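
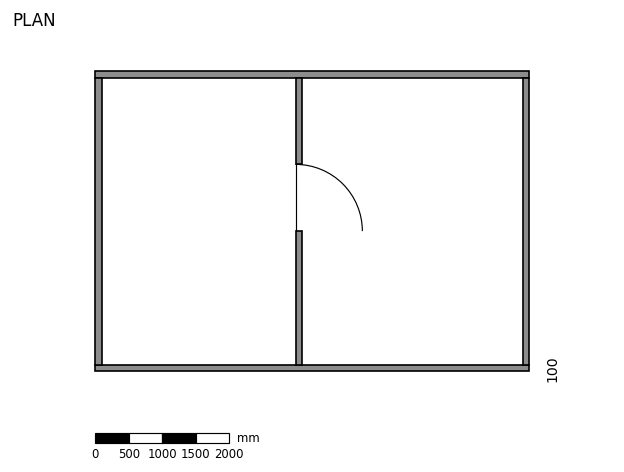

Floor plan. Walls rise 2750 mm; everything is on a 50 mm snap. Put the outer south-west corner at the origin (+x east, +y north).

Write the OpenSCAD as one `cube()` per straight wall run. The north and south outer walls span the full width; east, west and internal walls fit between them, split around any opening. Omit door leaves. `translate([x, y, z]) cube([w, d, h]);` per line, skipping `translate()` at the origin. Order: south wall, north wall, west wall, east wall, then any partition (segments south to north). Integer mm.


cube([6500, 100, 2750]);
translate([0, 4400, 0]) cube([6500, 100, 2750]);
translate([0, 100, 0]) cube([100, 4300, 2750]);
translate([6400, 100, 0]) cube([100, 4300, 2750]);
translate([3000, 100, 0]) cube([100, 2000, 2750]);
translate([3000, 3100, 0]) cube([100, 1300, 2750]);


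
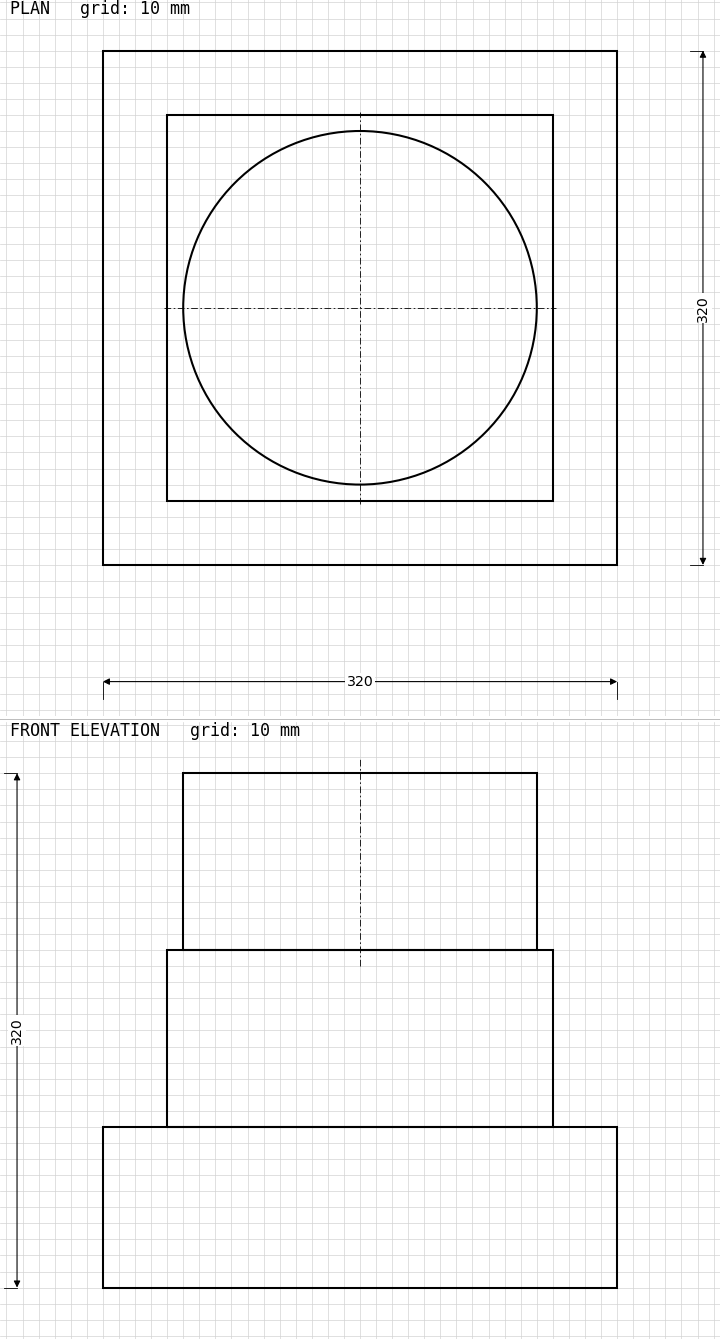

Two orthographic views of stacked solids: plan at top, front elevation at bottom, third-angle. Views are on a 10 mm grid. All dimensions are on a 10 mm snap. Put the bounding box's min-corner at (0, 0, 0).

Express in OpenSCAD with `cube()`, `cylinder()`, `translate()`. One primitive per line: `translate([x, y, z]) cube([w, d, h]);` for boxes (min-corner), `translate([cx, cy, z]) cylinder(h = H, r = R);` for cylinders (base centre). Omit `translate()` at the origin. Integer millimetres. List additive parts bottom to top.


cube([320, 320, 100]);
translate([40, 40, 100]) cube([240, 240, 110]);
translate([160, 160, 210]) cylinder(h = 110, r = 110);


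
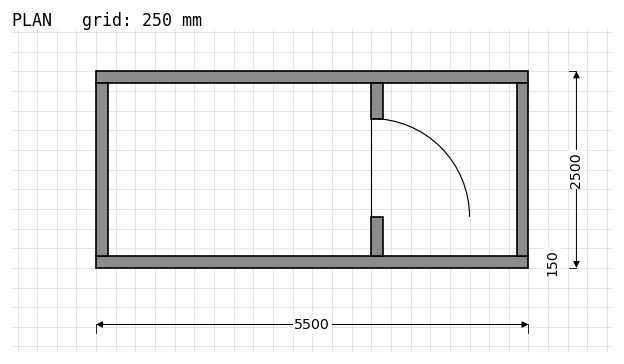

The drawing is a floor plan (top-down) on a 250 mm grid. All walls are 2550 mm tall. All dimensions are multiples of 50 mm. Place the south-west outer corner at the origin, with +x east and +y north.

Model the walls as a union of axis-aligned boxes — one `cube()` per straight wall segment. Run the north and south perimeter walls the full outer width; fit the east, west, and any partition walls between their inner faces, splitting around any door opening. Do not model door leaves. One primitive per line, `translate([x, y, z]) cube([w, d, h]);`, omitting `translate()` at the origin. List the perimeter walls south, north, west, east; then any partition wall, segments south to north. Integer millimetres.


cube([5500, 150, 2550]);
translate([0, 2350, 0]) cube([5500, 150, 2550]);
translate([0, 150, 0]) cube([150, 2200, 2550]);
translate([5350, 150, 0]) cube([150, 2200, 2550]);
translate([3500, 150, 0]) cube([150, 500, 2550]);
translate([3500, 1900, 0]) cube([150, 450, 2550]);


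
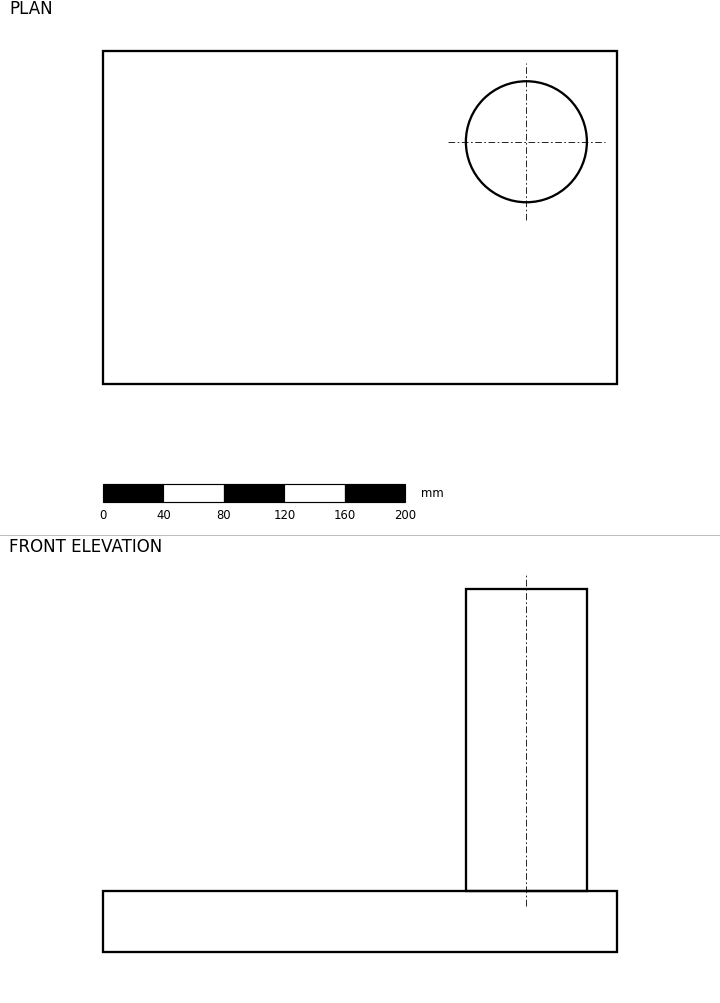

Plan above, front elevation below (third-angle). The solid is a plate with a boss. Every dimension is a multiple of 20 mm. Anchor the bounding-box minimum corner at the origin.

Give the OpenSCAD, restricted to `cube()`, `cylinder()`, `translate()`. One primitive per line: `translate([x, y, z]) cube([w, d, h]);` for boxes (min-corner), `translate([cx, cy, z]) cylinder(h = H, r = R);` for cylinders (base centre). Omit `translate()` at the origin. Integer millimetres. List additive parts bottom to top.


cube([340, 220, 40]);
translate([280, 160, 40]) cylinder(h = 200, r = 40);


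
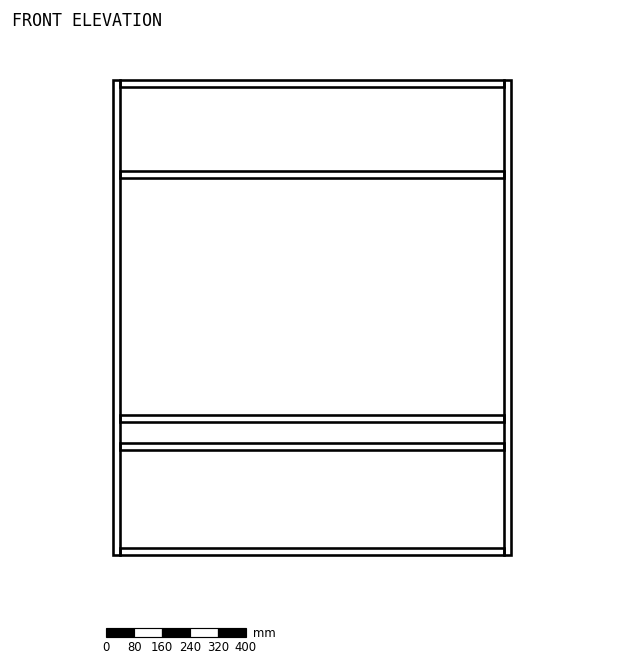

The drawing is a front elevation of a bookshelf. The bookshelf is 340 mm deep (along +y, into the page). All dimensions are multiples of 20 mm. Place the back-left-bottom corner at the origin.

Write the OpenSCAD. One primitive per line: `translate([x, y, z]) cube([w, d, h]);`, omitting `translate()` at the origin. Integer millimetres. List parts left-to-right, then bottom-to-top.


cube([20, 340, 1360]);
translate([20, 0, 0]) cube([1100, 340, 20]);
translate([20, 0, 300]) cube([1100, 340, 20]);
translate([20, 0, 380]) cube([1100, 340, 20]);
translate([20, 0, 1080]) cube([1100, 340, 20]);
translate([20, 0, 1340]) cube([1100, 340, 20]);
translate([1120, 0, 0]) cube([20, 340, 1360]);


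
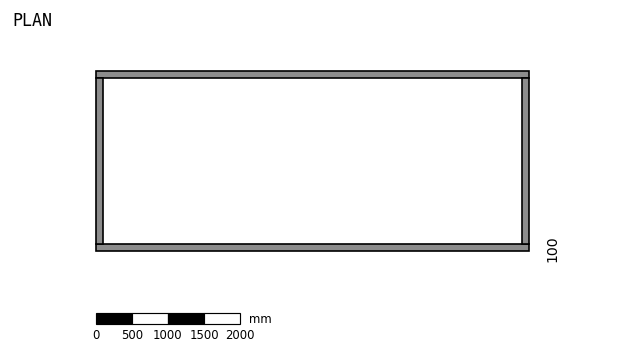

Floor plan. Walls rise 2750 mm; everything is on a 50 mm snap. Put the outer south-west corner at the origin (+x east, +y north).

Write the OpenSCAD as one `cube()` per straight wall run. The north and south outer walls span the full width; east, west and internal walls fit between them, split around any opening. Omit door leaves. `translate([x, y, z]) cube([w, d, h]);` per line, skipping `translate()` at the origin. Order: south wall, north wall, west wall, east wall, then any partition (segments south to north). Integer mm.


cube([6000, 100, 2750]);
translate([0, 2400, 0]) cube([6000, 100, 2750]);
translate([0, 100, 0]) cube([100, 2300, 2750]);
translate([5900, 100, 0]) cube([100, 2300, 2750]);


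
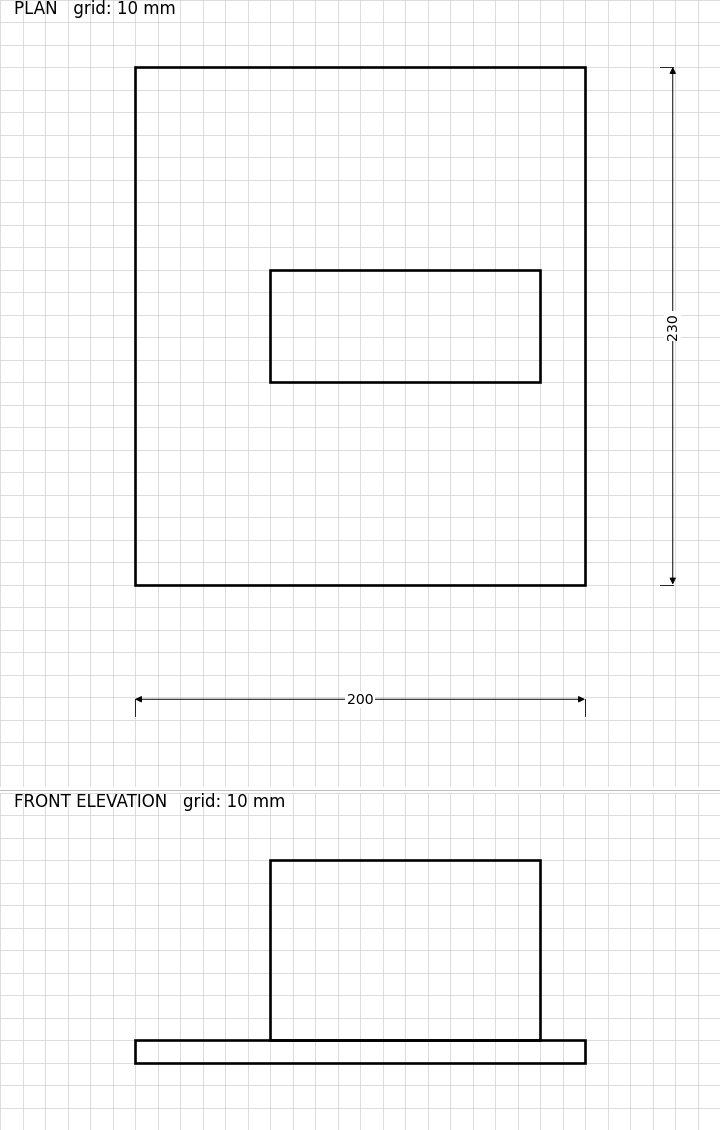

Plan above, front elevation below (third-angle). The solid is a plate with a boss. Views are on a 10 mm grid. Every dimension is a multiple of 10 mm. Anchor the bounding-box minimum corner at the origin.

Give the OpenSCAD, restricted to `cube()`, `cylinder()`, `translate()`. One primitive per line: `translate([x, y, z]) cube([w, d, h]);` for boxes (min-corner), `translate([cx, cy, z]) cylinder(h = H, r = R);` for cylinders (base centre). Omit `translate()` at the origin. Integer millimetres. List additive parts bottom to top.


cube([200, 230, 10]);
translate([60, 90, 10]) cube([120, 50, 80]);


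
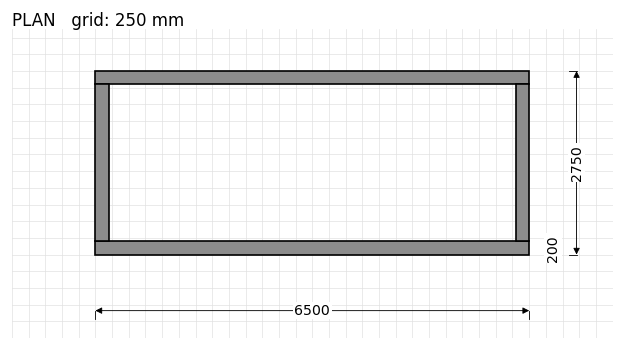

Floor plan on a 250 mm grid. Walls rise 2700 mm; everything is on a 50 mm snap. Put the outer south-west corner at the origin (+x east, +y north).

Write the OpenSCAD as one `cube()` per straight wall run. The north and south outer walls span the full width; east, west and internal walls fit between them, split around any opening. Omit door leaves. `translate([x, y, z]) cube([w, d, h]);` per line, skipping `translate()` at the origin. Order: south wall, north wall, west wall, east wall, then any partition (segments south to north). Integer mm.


cube([6500, 200, 2700]);
translate([0, 2550, 0]) cube([6500, 200, 2700]);
translate([0, 200, 0]) cube([200, 2350, 2700]);
translate([6300, 200, 0]) cube([200, 2350, 2700]);


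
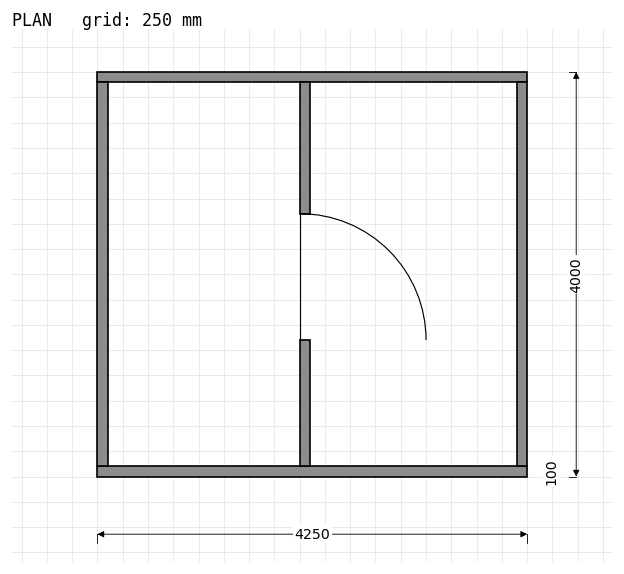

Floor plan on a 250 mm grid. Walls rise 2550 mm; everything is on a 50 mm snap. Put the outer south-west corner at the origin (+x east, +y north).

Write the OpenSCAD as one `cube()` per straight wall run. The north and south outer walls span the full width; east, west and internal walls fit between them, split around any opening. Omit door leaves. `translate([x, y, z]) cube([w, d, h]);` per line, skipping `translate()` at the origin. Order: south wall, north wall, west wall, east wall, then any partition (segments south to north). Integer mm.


cube([4250, 100, 2550]);
translate([0, 3900, 0]) cube([4250, 100, 2550]);
translate([0, 100, 0]) cube([100, 3800, 2550]);
translate([4150, 100, 0]) cube([100, 3800, 2550]);
translate([2000, 100, 0]) cube([100, 1250, 2550]);
translate([2000, 2600, 0]) cube([100, 1300, 2550]);


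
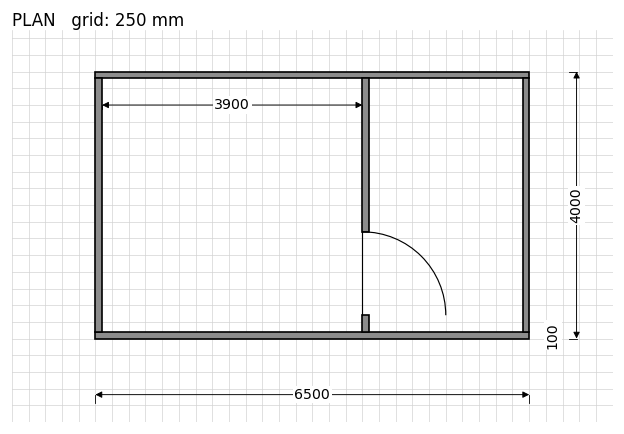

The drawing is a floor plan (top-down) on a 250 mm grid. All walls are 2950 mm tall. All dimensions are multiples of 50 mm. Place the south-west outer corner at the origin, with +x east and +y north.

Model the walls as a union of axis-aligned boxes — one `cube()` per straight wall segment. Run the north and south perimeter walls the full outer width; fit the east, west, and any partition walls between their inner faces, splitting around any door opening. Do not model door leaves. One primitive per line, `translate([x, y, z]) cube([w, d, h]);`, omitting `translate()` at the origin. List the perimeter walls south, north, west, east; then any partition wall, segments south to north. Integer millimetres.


cube([6500, 100, 2950]);
translate([0, 3900, 0]) cube([6500, 100, 2950]);
translate([0, 100, 0]) cube([100, 3800, 2950]);
translate([6400, 100, 0]) cube([100, 3800, 2950]);
translate([4000, 100, 0]) cube([100, 250, 2950]);
translate([4000, 1600, 0]) cube([100, 2300, 2950]);


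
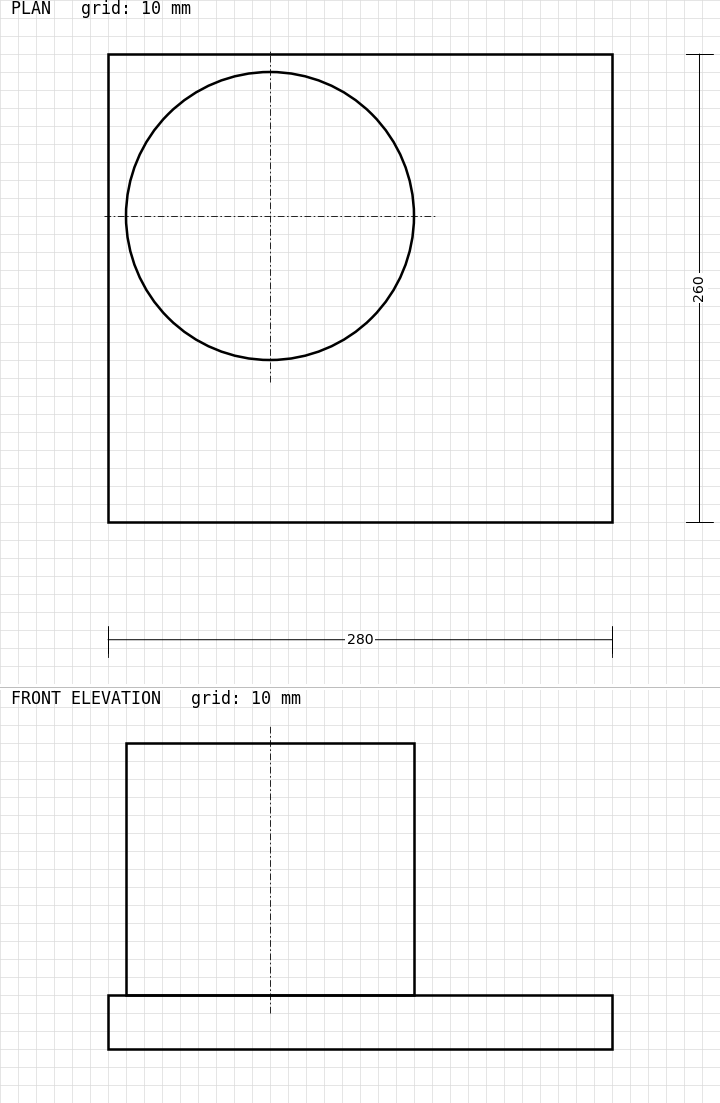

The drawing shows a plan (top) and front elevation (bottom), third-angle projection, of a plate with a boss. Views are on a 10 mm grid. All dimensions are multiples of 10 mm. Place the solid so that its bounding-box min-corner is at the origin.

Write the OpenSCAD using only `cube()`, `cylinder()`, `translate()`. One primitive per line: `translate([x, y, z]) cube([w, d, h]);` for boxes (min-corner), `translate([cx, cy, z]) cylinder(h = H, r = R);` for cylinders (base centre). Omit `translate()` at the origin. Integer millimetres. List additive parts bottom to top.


cube([280, 260, 30]);
translate([90, 170, 30]) cylinder(h = 140, r = 80);


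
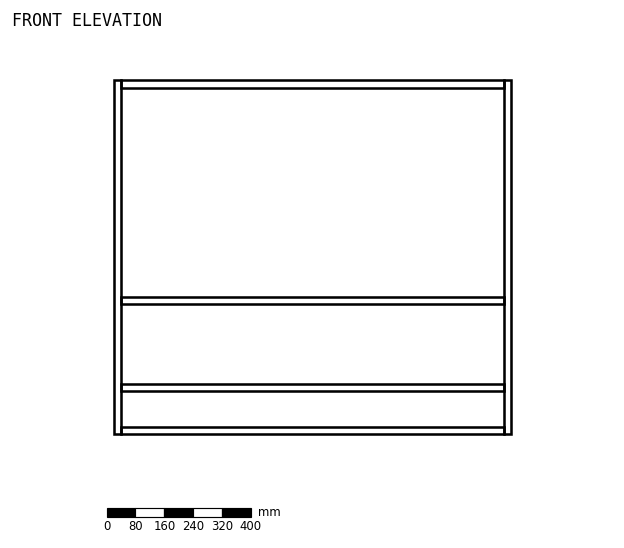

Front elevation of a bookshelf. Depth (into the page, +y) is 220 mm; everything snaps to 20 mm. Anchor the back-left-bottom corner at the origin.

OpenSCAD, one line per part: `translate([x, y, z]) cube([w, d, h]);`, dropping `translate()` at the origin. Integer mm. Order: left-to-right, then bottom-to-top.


cube([20, 220, 980]);
translate([20, 0, 0]) cube([1060, 220, 20]);
translate([20, 0, 120]) cube([1060, 220, 20]);
translate([20, 0, 360]) cube([1060, 220, 20]);
translate([20, 0, 960]) cube([1060, 220, 20]);
translate([1080, 0, 0]) cube([20, 220, 980]);


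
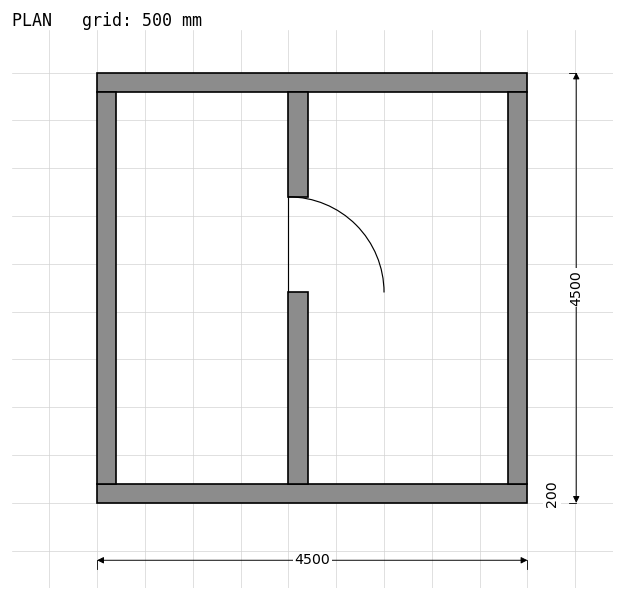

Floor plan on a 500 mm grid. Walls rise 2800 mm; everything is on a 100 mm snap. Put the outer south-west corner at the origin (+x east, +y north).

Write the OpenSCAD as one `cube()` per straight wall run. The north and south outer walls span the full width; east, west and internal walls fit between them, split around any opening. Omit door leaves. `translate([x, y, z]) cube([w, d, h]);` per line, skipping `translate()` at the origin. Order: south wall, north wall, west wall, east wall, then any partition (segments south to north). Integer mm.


cube([4500, 200, 2800]);
translate([0, 4300, 0]) cube([4500, 200, 2800]);
translate([0, 200, 0]) cube([200, 4100, 2800]);
translate([4300, 200, 0]) cube([200, 4100, 2800]);
translate([2000, 200, 0]) cube([200, 2000, 2800]);
translate([2000, 3200, 0]) cube([200, 1100, 2800]);


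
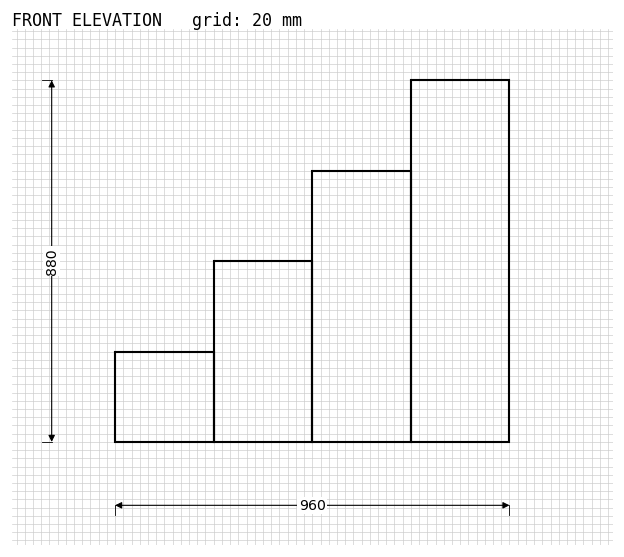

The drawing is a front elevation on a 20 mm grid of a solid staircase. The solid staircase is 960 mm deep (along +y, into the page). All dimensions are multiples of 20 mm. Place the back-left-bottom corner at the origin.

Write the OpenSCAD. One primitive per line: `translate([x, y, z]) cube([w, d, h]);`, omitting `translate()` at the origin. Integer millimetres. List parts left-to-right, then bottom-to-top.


cube([240, 960, 220]);
translate([240, 0, 0]) cube([240, 960, 440]);
translate([480, 0, 0]) cube([240, 960, 660]);
translate([720, 0, 0]) cube([240, 960, 880]);


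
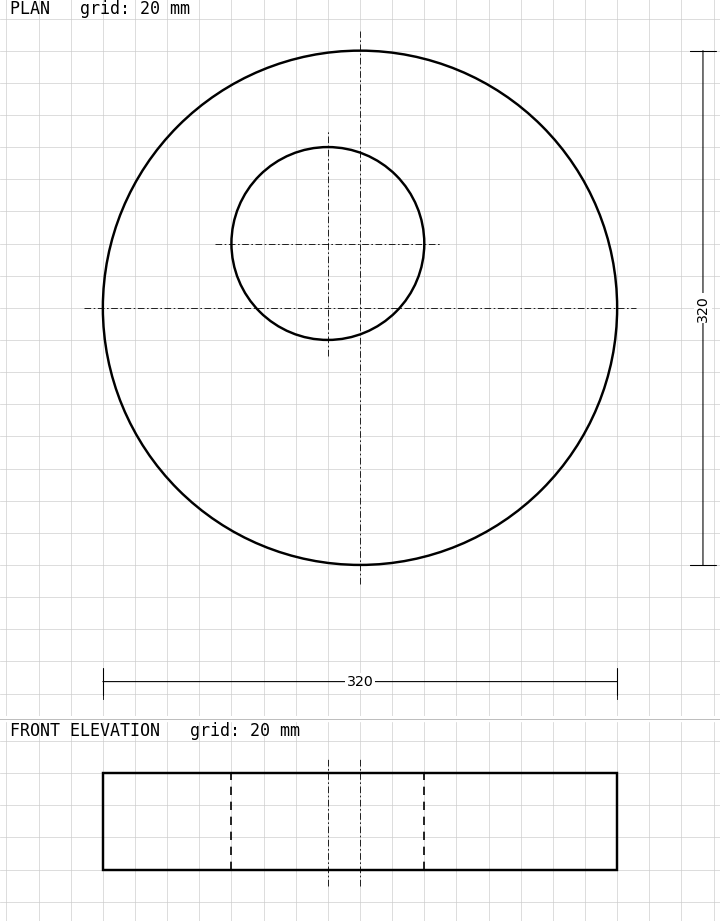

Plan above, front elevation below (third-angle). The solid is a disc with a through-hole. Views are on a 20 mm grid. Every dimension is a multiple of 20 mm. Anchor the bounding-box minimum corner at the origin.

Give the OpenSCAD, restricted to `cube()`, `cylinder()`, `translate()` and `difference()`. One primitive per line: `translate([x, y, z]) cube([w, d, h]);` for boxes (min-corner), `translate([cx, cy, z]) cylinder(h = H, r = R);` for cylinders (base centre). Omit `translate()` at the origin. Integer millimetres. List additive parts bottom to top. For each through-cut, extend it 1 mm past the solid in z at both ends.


difference() {
  translate([160, 160, 0]) cylinder(h = 60, r = 160);
  translate([140, 200, -1]) cylinder(h = 62, r = 60);
}


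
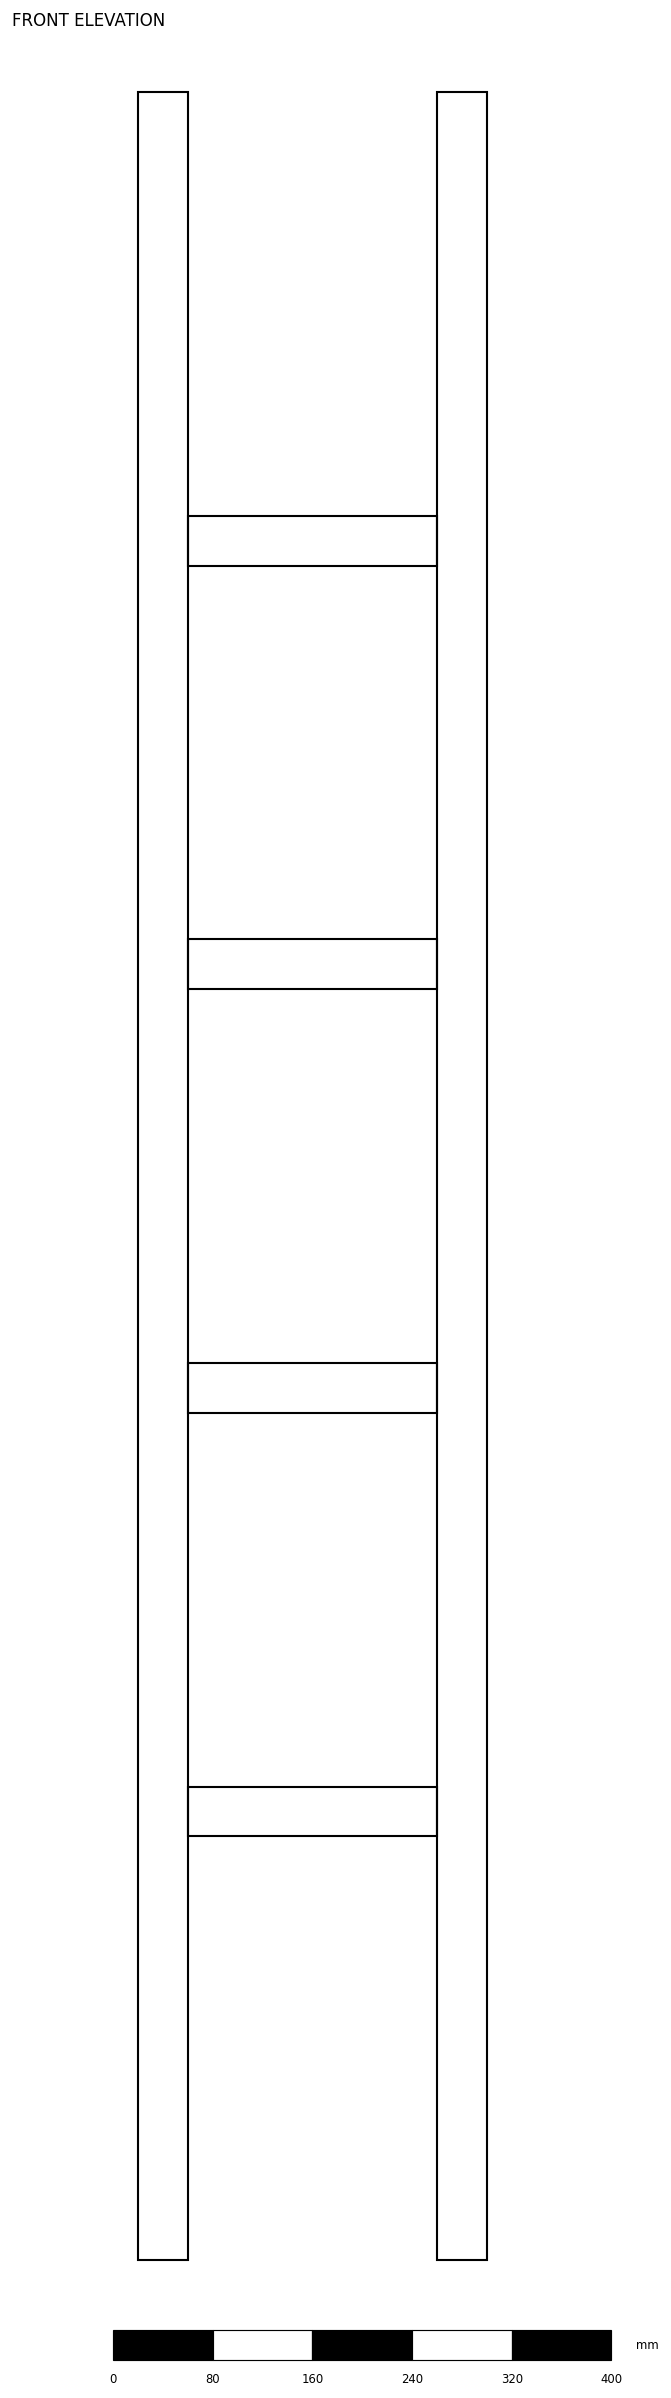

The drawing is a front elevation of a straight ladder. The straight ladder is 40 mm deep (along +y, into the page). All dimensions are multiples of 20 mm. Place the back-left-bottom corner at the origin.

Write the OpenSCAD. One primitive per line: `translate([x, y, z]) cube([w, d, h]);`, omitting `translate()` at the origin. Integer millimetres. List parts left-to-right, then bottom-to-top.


cube([40, 40, 1740]);
translate([40, 0, 340]) cube([200, 40, 40]);
translate([40, 0, 680]) cube([200, 40, 40]);
translate([40, 0, 1020]) cube([200, 40, 40]);
translate([40, 0, 1360]) cube([200, 40, 40]);
translate([240, 0, 0]) cube([40, 40, 1740]);


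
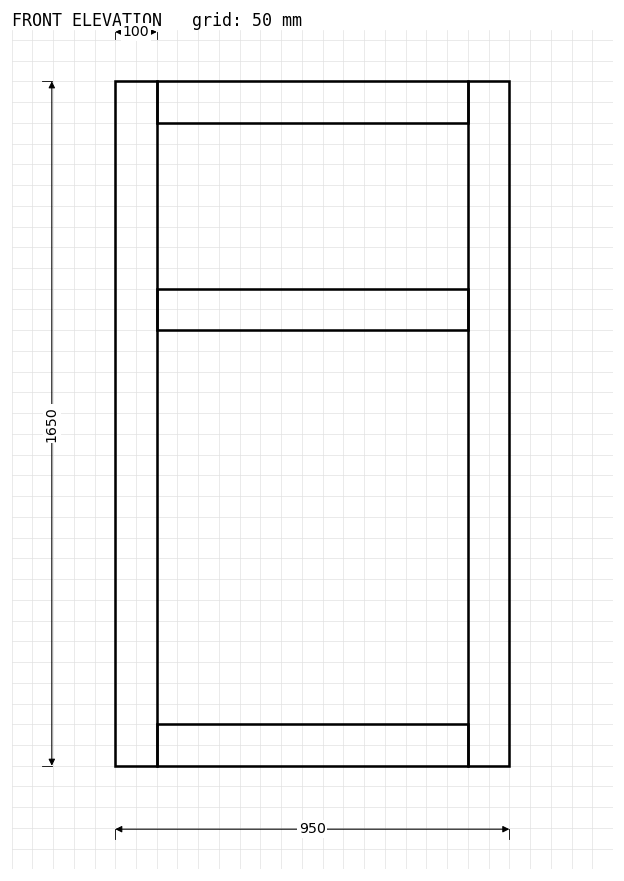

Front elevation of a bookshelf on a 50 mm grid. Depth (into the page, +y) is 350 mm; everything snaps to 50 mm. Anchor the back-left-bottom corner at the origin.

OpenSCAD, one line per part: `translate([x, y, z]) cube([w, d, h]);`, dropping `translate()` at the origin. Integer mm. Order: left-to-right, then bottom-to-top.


cube([100, 350, 1650]);
translate([100, 0, 0]) cube([750, 350, 100]);
translate([100, 0, 1050]) cube([750, 350, 100]);
translate([100, 0, 1550]) cube([750, 350, 100]);
translate([850, 0, 0]) cube([100, 350, 1650]);


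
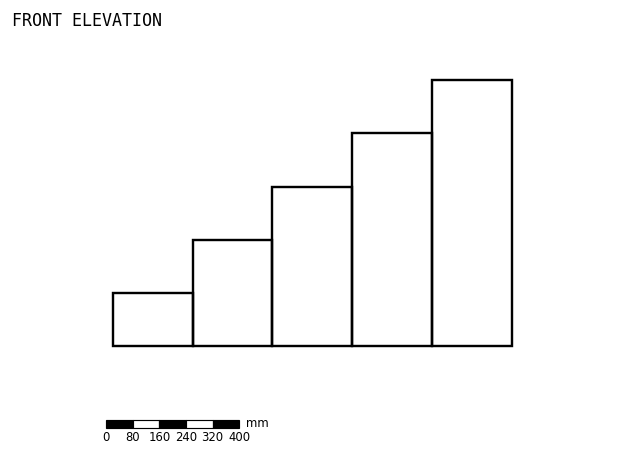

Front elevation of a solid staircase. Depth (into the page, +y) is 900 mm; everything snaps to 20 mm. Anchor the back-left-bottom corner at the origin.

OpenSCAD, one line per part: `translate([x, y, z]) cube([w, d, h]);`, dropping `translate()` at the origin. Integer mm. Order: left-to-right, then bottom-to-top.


cube([240, 900, 160]);
translate([240, 0, 0]) cube([240, 900, 320]);
translate([480, 0, 0]) cube([240, 900, 480]);
translate([720, 0, 0]) cube([240, 900, 640]);
translate([960, 0, 0]) cube([240, 900, 800]);


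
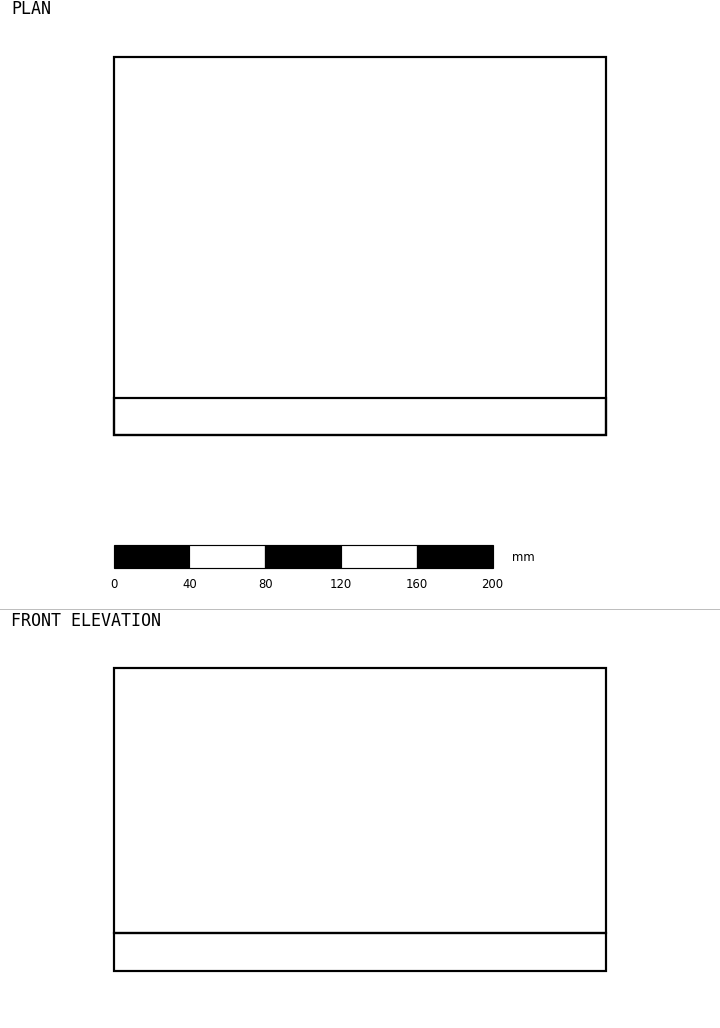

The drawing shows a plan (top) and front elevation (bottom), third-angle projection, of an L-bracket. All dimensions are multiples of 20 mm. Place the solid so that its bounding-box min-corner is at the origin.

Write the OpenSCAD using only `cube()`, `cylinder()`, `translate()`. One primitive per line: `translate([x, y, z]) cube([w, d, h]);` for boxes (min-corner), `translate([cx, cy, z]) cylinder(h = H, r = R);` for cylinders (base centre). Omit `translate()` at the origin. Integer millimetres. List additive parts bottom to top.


cube([260, 200, 20]);
translate([0, 0, 20]) cube([260, 20, 140]);


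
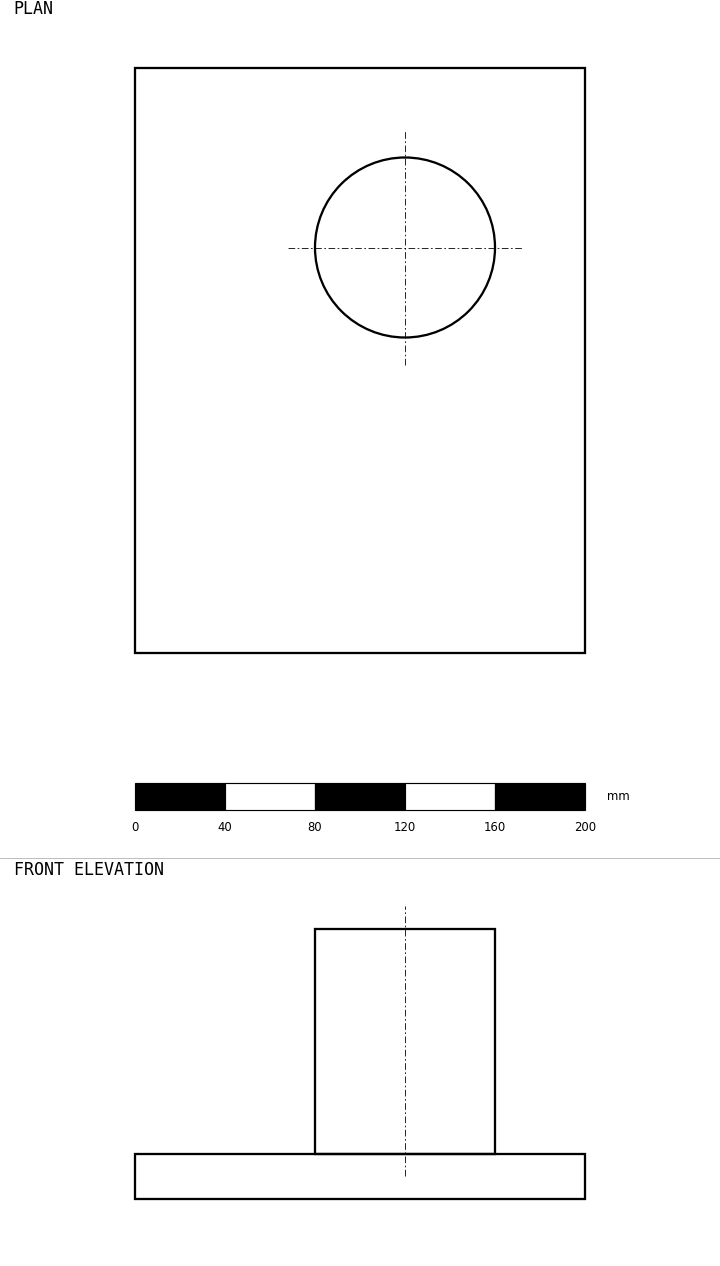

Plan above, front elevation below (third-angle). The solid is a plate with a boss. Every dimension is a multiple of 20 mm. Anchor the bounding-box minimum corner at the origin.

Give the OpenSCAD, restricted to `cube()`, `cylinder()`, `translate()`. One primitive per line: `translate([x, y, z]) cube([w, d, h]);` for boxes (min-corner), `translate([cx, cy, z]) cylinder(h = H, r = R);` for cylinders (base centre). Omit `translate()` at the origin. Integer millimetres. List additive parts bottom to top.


cube([200, 260, 20]);
translate([120, 180, 20]) cylinder(h = 100, r = 40);


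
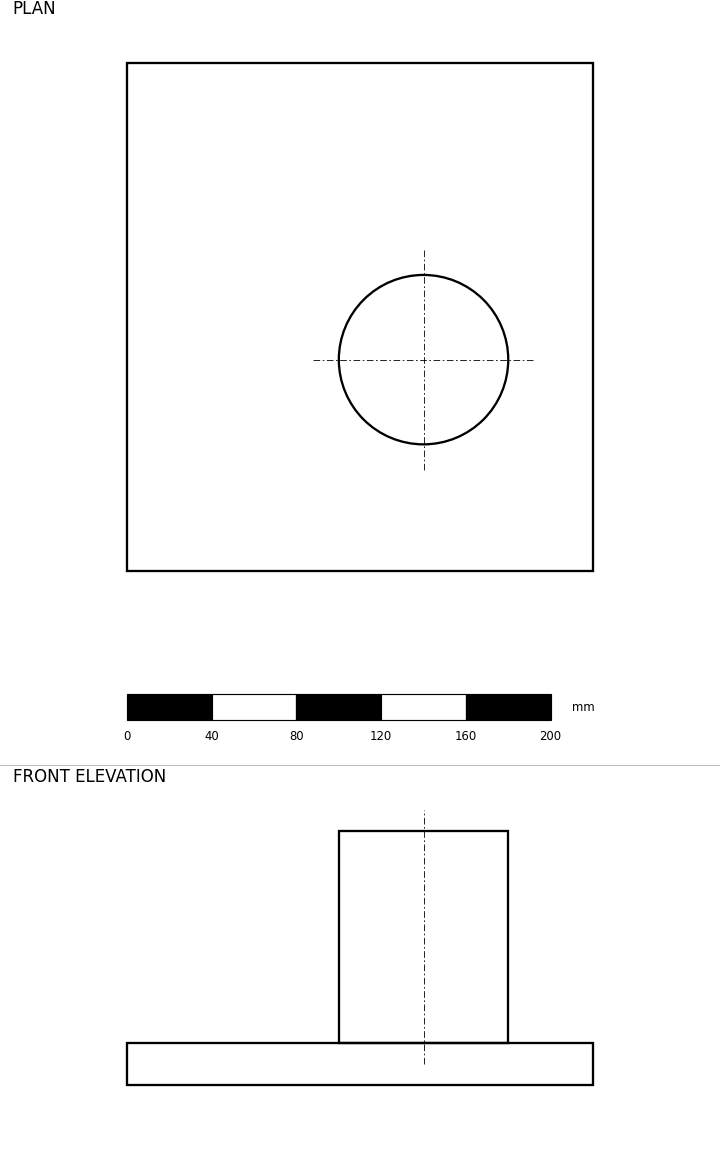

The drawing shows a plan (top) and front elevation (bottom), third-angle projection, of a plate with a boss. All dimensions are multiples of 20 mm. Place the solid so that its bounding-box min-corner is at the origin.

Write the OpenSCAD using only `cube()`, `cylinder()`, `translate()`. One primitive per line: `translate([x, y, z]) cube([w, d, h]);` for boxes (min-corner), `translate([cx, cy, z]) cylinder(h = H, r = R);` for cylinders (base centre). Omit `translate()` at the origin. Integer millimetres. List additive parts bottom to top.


cube([220, 240, 20]);
translate([140, 100, 20]) cylinder(h = 100, r = 40);


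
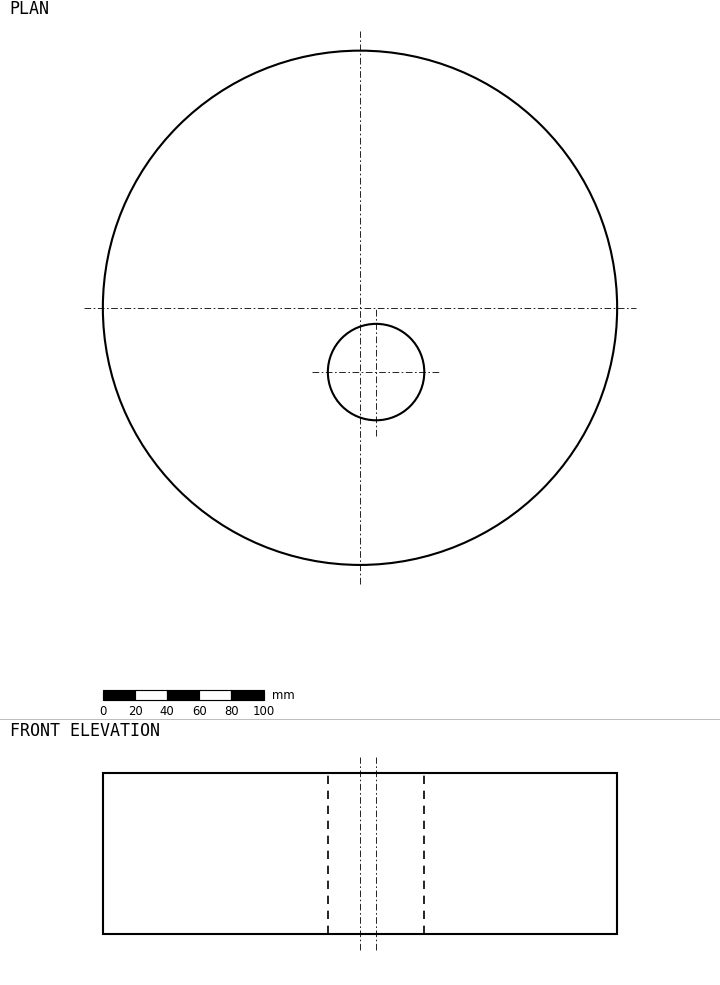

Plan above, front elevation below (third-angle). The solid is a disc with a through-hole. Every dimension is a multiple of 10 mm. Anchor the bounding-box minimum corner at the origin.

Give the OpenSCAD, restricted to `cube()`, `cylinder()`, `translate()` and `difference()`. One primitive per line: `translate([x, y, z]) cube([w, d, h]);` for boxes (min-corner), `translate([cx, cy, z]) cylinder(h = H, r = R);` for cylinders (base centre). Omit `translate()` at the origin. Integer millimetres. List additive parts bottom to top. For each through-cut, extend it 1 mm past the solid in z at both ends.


difference() {
  translate([160, 160, 0]) cylinder(h = 100, r = 160);
  translate([170, 120, -1]) cylinder(h = 102, r = 30);
}


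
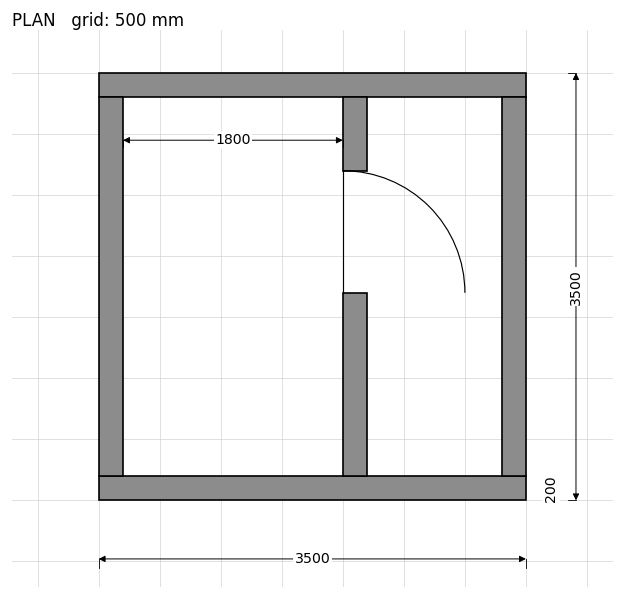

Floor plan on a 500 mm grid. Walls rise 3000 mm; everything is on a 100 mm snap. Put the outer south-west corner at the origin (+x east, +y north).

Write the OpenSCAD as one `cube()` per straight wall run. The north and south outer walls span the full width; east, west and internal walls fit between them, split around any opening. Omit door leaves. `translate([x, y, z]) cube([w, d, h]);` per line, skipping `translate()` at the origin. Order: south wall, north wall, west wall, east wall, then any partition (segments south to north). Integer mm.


cube([3500, 200, 3000]);
translate([0, 3300, 0]) cube([3500, 200, 3000]);
translate([0, 200, 0]) cube([200, 3100, 3000]);
translate([3300, 200, 0]) cube([200, 3100, 3000]);
translate([2000, 200, 0]) cube([200, 1500, 3000]);
translate([2000, 2700, 0]) cube([200, 600, 3000]);


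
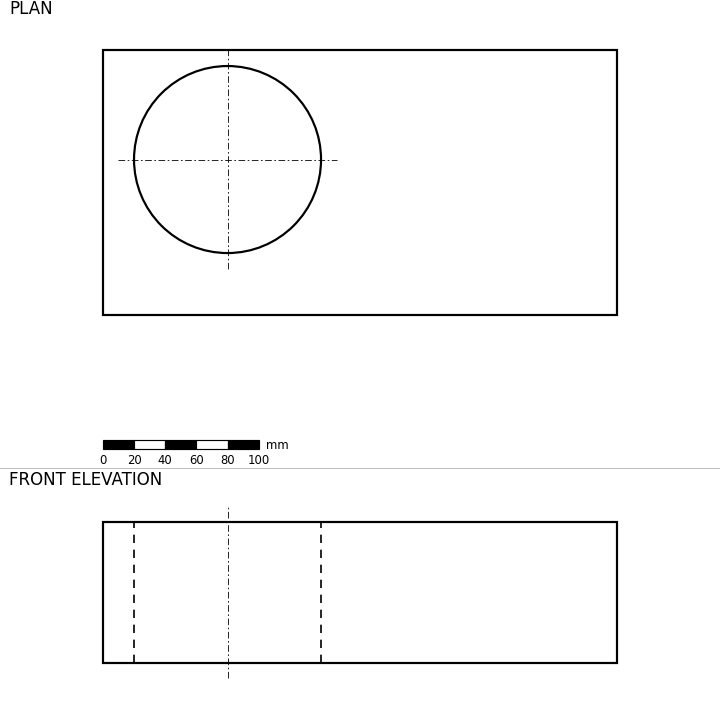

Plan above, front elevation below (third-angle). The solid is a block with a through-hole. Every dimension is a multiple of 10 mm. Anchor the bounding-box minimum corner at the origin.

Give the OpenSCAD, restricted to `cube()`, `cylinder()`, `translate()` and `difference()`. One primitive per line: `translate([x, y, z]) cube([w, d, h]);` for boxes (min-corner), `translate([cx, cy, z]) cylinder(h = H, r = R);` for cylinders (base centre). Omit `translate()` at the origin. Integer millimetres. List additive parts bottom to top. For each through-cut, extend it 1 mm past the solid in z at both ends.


difference() {
  cube([330, 170, 90]);
  translate([80, 100, -1]) cylinder(h = 92, r = 60);
}


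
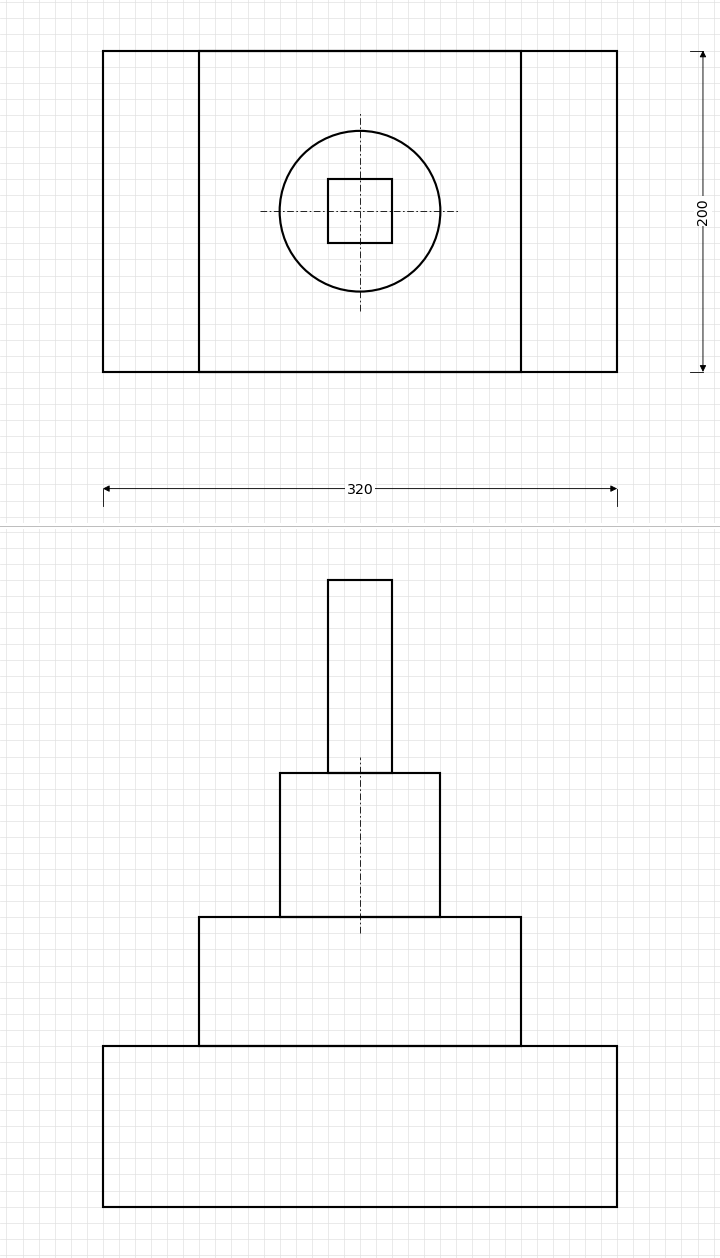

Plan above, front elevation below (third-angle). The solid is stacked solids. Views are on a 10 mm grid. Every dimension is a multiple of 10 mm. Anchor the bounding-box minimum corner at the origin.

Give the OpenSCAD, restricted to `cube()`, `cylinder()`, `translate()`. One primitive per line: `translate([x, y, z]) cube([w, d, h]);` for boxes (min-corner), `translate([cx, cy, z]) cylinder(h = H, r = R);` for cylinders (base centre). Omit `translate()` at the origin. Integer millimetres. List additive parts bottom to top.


cube([320, 200, 100]);
translate([60, 0, 100]) cube([200, 200, 80]);
translate([160, 100, 180]) cylinder(h = 90, r = 50);
translate([140, 80, 270]) cube([40, 40, 120]);


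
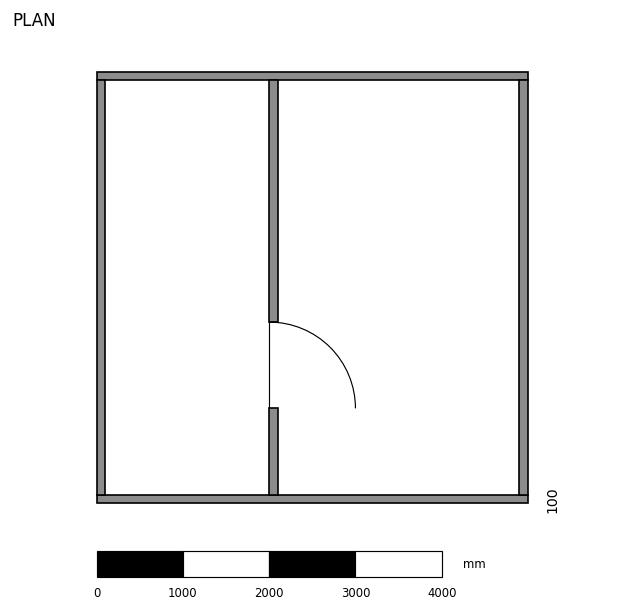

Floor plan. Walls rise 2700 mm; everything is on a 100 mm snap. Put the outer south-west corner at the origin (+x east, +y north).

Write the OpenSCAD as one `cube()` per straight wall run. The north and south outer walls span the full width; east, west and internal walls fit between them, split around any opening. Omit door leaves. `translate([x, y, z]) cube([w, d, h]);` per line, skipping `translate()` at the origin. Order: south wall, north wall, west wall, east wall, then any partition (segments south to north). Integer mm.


cube([5000, 100, 2700]);
translate([0, 4900, 0]) cube([5000, 100, 2700]);
translate([0, 100, 0]) cube([100, 4800, 2700]);
translate([4900, 100, 0]) cube([100, 4800, 2700]);
translate([2000, 100, 0]) cube([100, 1000, 2700]);
translate([2000, 2100, 0]) cube([100, 2800, 2700]);


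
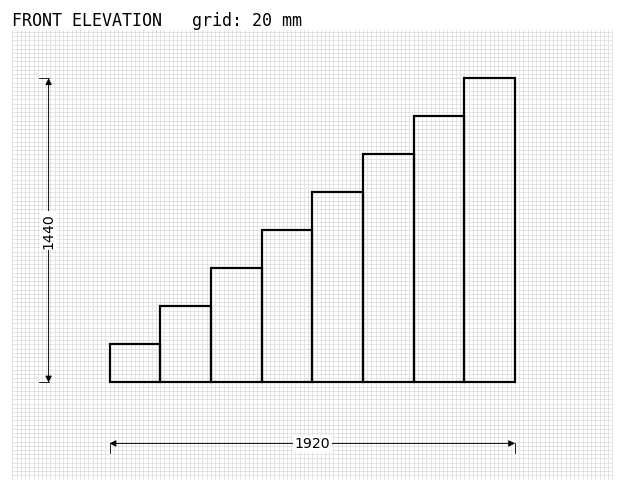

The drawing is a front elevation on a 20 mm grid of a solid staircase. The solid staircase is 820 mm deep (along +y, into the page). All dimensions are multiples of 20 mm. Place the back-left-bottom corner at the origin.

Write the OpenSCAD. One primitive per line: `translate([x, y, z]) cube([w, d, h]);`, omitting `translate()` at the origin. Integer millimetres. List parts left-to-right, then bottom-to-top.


cube([240, 820, 180]);
translate([240, 0, 0]) cube([240, 820, 360]);
translate([480, 0, 0]) cube([240, 820, 540]);
translate([720, 0, 0]) cube([240, 820, 720]);
translate([960, 0, 0]) cube([240, 820, 900]);
translate([1200, 0, 0]) cube([240, 820, 1080]);
translate([1440, 0, 0]) cube([240, 820, 1260]);
translate([1680, 0, 0]) cube([240, 820, 1440]);


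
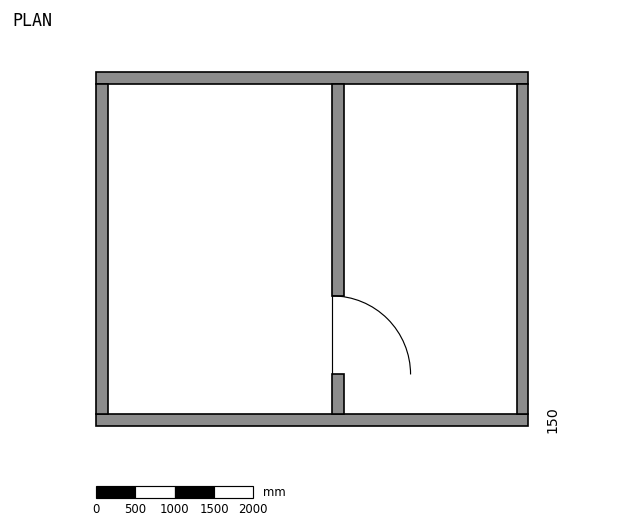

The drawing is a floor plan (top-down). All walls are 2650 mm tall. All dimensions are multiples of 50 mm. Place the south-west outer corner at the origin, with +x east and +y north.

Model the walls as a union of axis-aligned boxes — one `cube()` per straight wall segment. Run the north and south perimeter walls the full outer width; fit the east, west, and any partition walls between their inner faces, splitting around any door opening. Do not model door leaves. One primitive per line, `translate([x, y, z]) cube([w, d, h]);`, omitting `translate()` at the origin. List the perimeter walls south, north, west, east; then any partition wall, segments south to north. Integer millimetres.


cube([5500, 150, 2650]);
translate([0, 4350, 0]) cube([5500, 150, 2650]);
translate([0, 150, 0]) cube([150, 4200, 2650]);
translate([5350, 150, 0]) cube([150, 4200, 2650]);
translate([3000, 150, 0]) cube([150, 500, 2650]);
translate([3000, 1650, 0]) cube([150, 2700, 2650]);


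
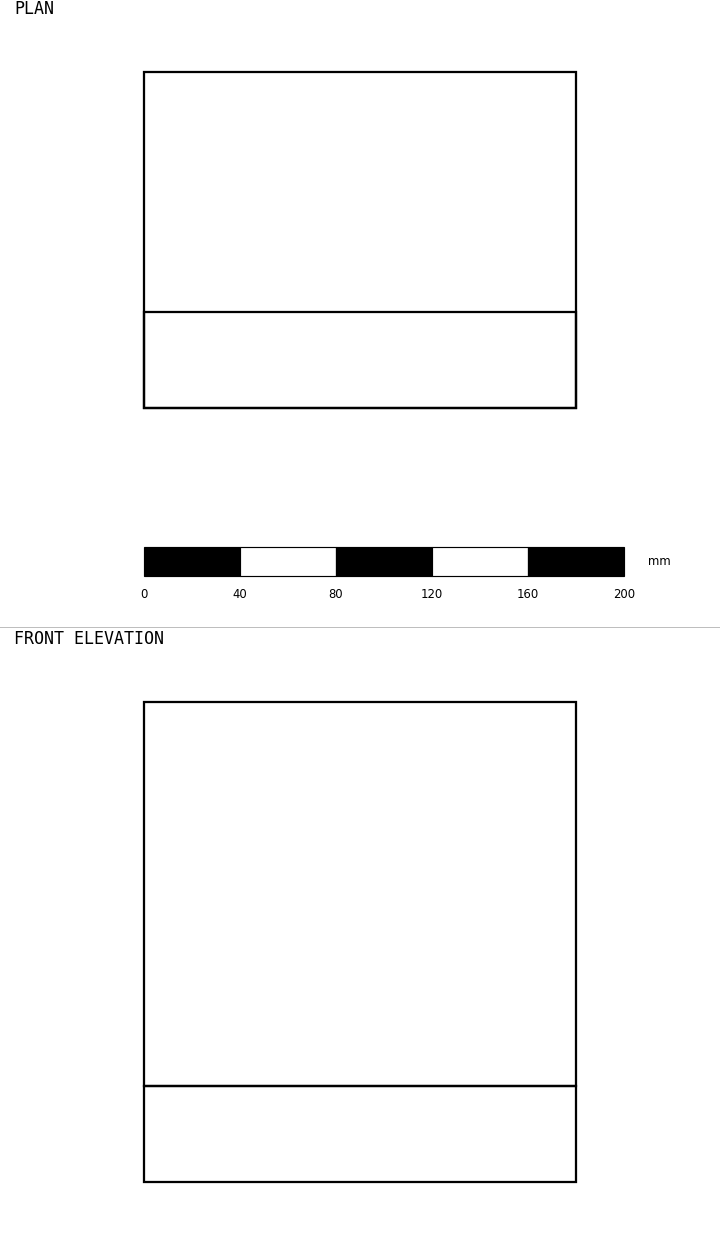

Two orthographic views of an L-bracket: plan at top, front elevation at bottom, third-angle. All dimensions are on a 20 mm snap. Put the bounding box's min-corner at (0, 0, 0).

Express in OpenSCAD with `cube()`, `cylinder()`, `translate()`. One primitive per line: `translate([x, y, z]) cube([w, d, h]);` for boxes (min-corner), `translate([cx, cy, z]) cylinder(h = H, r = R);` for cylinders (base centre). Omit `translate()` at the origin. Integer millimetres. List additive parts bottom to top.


cube([180, 140, 40]);
translate([0, 0, 40]) cube([180, 40, 160]);


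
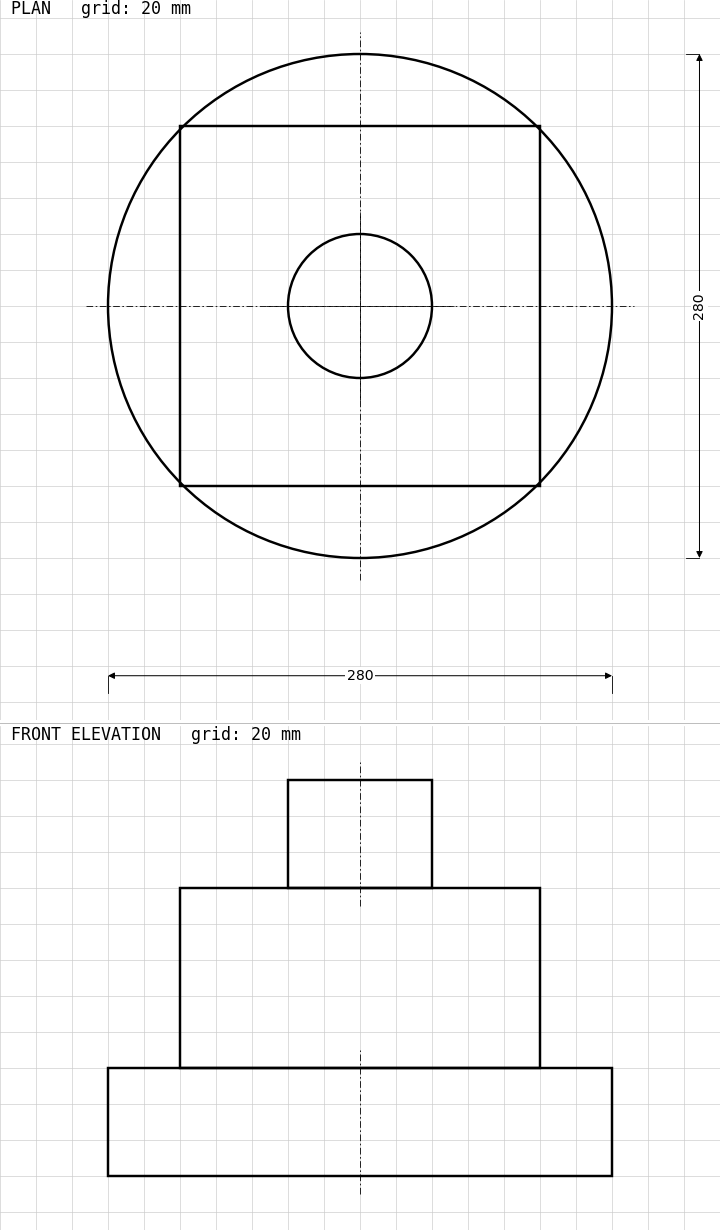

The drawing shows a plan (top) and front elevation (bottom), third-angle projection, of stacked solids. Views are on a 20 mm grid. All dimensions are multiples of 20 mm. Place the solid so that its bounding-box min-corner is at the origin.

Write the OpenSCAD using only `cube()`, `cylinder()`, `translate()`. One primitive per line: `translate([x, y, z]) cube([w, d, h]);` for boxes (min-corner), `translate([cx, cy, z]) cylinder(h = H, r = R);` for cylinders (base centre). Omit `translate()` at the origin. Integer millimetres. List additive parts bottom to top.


translate([140, 140, 0]) cylinder(h = 60, r = 140);
translate([40, 40, 60]) cube([200, 200, 100]);
translate([140, 140, 160]) cylinder(h = 60, r = 40);


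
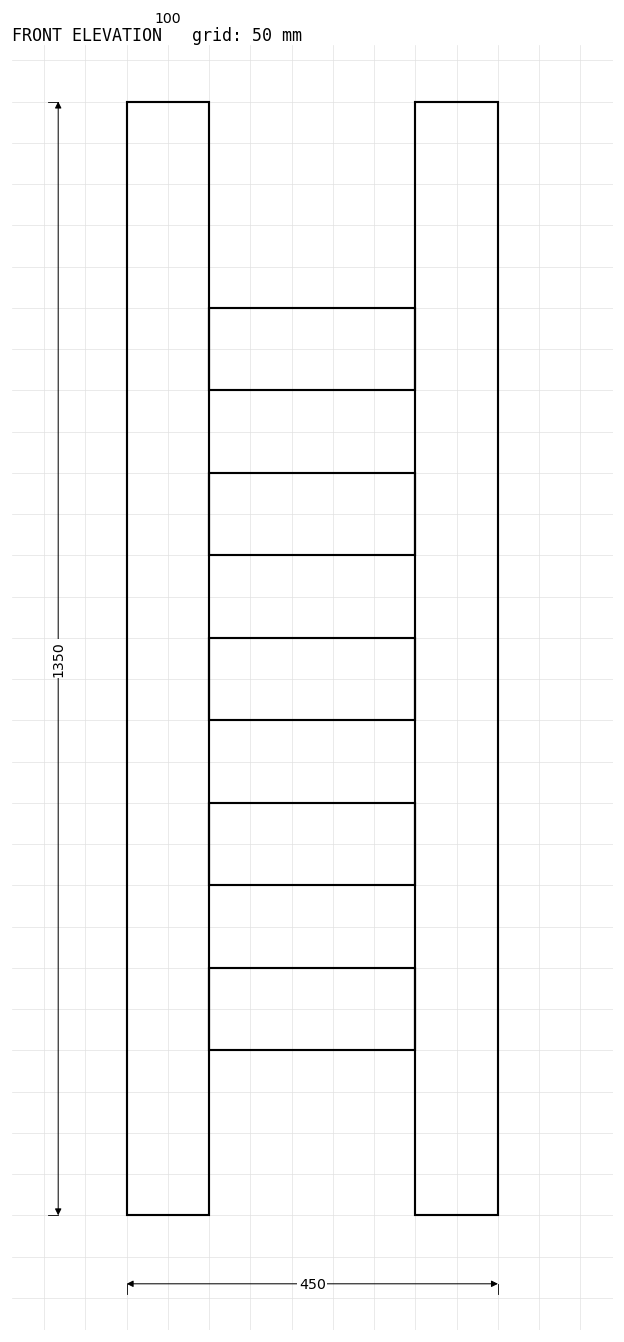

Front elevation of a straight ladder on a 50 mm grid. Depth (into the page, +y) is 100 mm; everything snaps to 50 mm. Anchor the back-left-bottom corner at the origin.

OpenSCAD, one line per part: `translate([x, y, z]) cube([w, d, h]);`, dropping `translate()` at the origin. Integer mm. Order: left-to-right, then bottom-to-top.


cube([100, 100, 1350]);
translate([100, 0, 200]) cube([250, 100, 100]);
translate([100, 0, 400]) cube([250, 100, 100]);
translate([100, 0, 600]) cube([250, 100, 100]);
translate([100, 0, 800]) cube([250, 100, 100]);
translate([100, 0, 1000]) cube([250, 100, 100]);
translate([350, 0, 0]) cube([100, 100, 1350]);


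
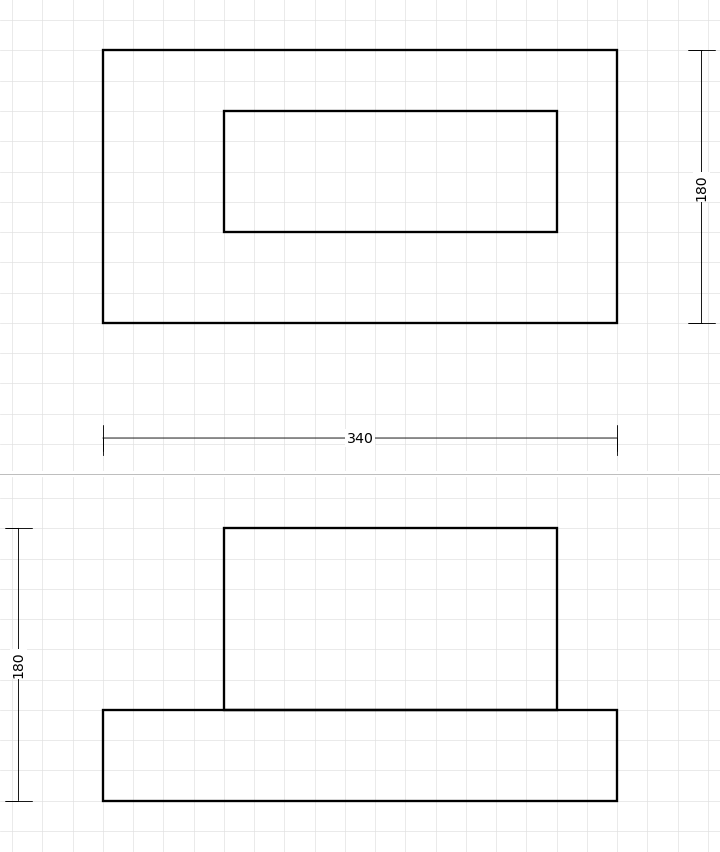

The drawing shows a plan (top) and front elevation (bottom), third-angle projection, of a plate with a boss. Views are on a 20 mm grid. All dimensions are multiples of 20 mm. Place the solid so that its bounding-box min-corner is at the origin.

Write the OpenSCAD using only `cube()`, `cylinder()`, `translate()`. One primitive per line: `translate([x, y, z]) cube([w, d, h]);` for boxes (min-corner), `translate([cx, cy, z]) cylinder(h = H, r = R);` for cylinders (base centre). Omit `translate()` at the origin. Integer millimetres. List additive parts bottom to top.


cube([340, 180, 60]);
translate([80, 60, 60]) cube([220, 80, 120]);


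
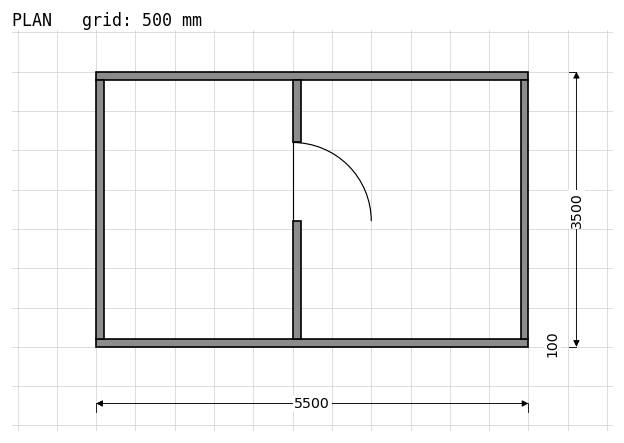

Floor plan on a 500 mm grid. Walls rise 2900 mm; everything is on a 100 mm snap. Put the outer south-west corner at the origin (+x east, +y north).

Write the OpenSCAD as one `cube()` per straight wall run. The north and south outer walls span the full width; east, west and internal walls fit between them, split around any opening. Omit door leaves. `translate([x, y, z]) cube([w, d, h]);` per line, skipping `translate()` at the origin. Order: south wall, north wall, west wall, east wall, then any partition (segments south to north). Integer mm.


cube([5500, 100, 2900]);
translate([0, 3400, 0]) cube([5500, 100, 2900]);
translate([0, 100, 0]) cube([100, 3300, 2900]);
translate([5400, 100, 0]) cube([100, 3300, 2900]);
translate([2500, 100, 0]) cube([100, 1500, 2900]);
translate([2500, 2600, 0]) cube([100, 800, 2900]);


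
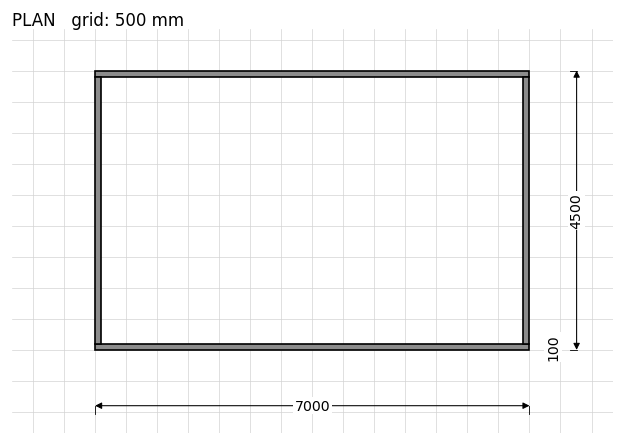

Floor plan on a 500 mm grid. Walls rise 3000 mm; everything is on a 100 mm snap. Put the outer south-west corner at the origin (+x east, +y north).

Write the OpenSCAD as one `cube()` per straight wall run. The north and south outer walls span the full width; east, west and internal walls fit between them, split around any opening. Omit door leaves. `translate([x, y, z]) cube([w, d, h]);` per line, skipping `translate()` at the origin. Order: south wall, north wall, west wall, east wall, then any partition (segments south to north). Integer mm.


cube([7000, 100, 3000]);
translate([0, 4400, 0]) cube([7000, 100, 3000]);
translate([0, 100, 0]) cube([100, 4300, 3000]);
translate([6900, 100, 0]) cube([100, 4300, 3000]);


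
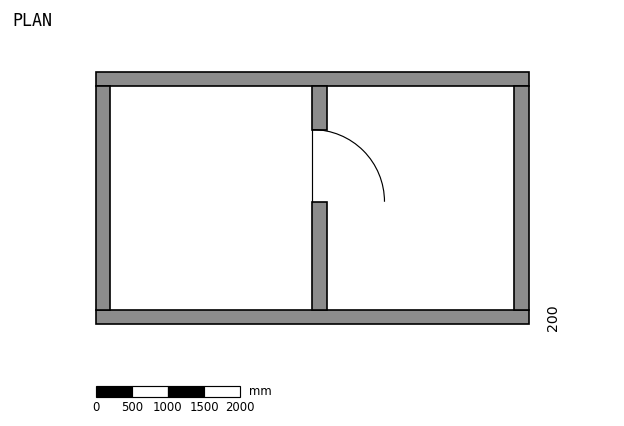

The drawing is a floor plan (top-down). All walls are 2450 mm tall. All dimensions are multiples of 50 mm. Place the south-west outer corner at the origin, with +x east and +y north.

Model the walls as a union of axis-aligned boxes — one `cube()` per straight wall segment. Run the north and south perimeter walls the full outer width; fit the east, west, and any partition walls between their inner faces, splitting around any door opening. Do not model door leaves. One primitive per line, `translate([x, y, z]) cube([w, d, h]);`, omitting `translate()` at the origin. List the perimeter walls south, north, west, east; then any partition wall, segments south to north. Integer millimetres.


cube([6000, 200, 2450]);
translate([0, 3300, 0]) cube([6000, 200, 2450]);
translate([0, 200, 0]) cube([200, 3100, 2450]);
translate([5800, 200, 0]) cube([200, 3100, 2450]);
translate([3000, 200, 0]) cube([200, 1500, 2450]);
translate([3000, 2700, 0]) cube([200, 600, 2450]);


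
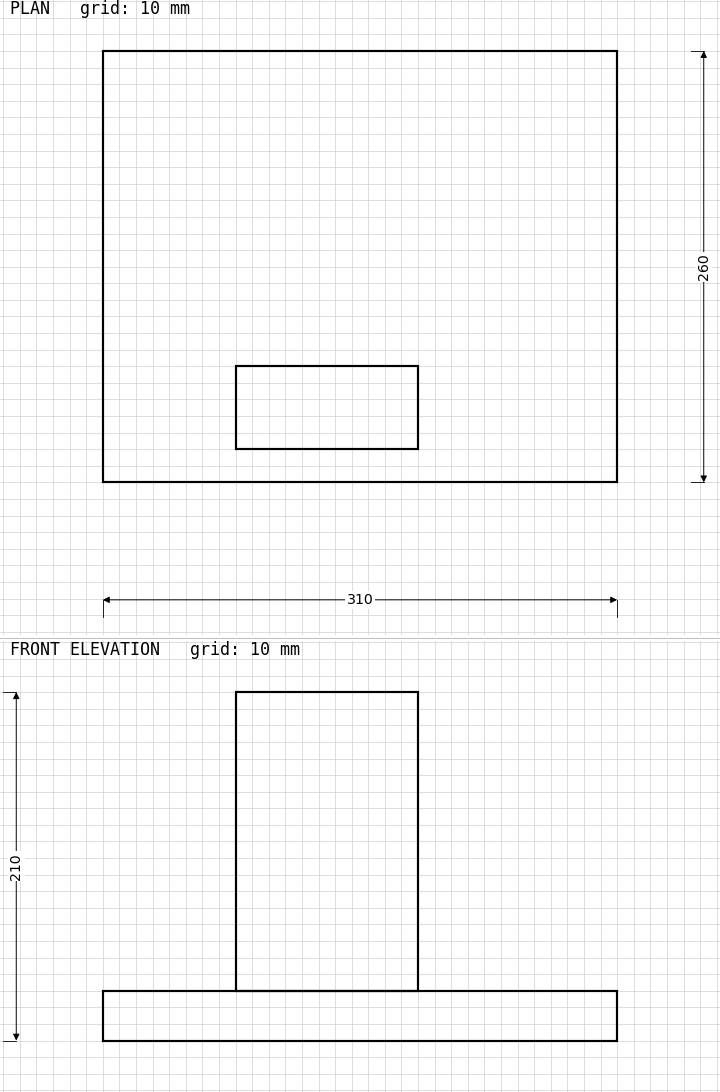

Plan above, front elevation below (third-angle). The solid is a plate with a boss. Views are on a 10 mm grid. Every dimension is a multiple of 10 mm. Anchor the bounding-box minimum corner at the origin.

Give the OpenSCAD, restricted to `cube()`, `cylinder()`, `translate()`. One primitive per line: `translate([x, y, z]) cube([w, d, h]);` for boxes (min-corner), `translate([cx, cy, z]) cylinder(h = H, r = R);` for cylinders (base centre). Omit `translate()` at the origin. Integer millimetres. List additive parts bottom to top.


cube([310, 260, 30]);
translate([80, 20, 30]) cube([110, 50, 180]);


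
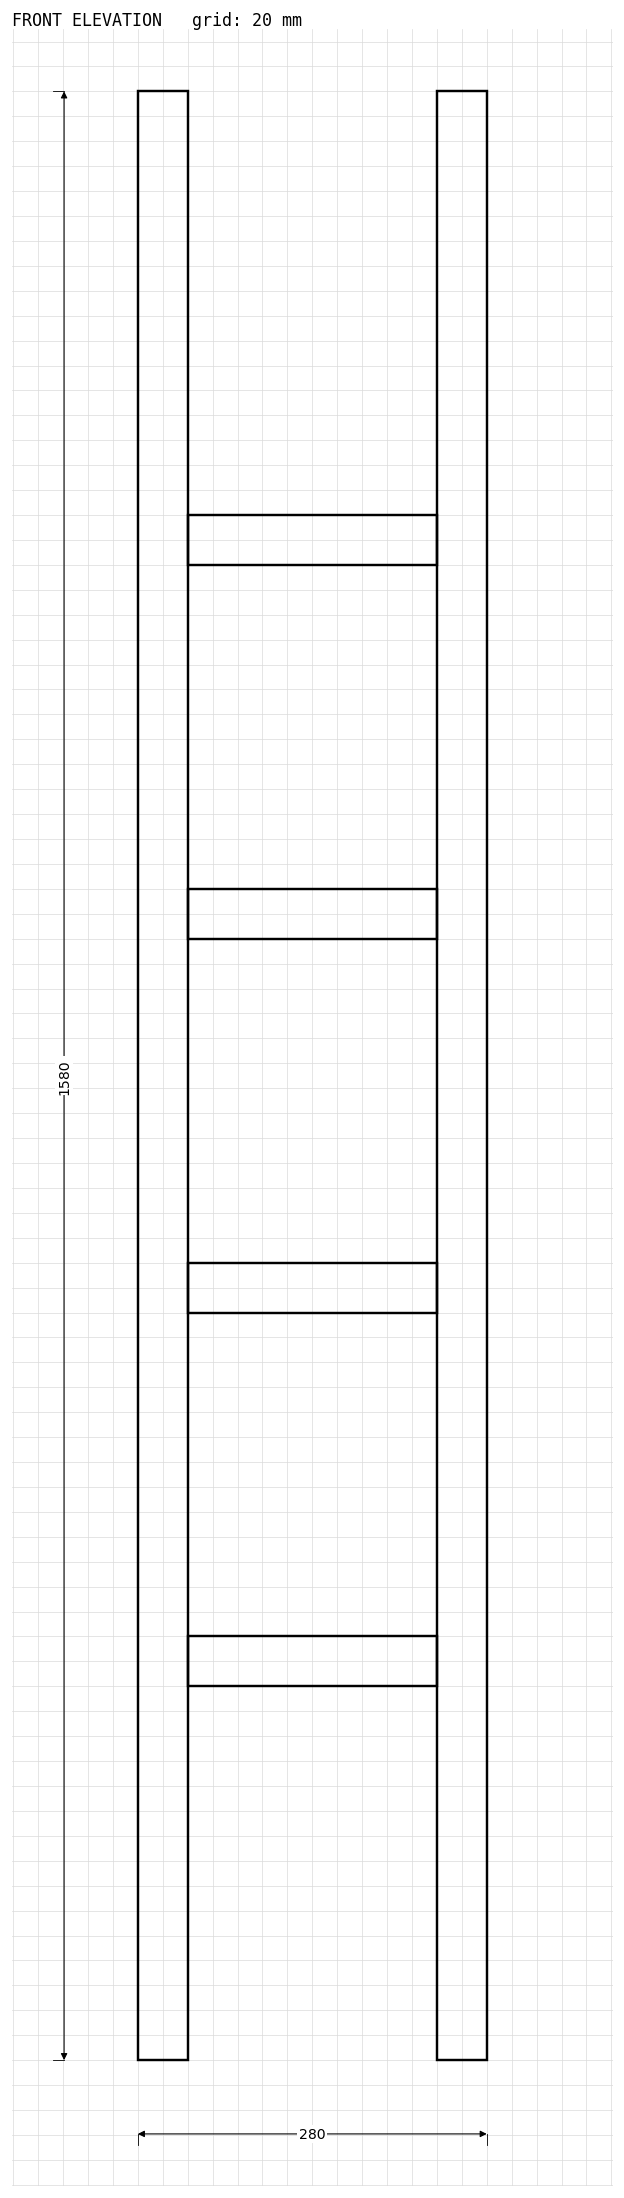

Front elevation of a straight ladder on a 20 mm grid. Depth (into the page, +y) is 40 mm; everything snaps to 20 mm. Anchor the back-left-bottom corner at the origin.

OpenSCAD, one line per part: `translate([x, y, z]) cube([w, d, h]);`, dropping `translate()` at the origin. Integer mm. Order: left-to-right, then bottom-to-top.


cube([40, 40, 1580]);
translate([40, 0, 300]) cube([200, 40, 40]);
translate([40, 0, 600]) cube([200, 40, 40]);
translate([40, 0, 900]) cube([200, 40, 40]);
translate([40, 0, 1200]) cube([200, 40, 40]);
translate([240, 0, 0]) cube([40, 40, 1580]);
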